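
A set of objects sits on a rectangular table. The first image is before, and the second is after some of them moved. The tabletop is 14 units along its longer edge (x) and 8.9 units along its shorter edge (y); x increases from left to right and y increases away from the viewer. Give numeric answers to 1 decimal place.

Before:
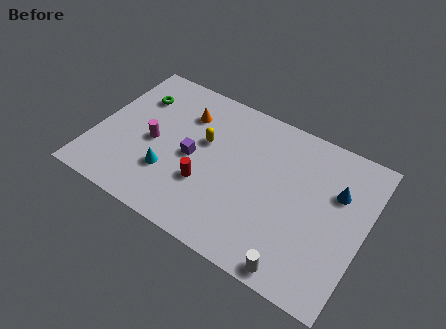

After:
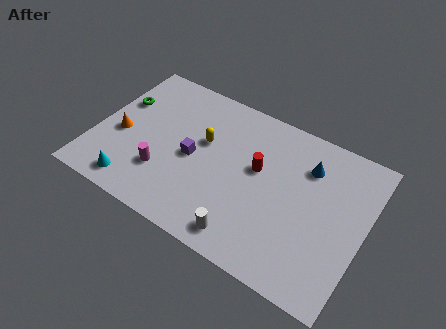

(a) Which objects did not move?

the yellow capsule and the purple cube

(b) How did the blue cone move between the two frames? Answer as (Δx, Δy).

(-1.6, 0.7)

The blue cone was at about (12.4, 5.9) and moved to about (10.8, 6.6).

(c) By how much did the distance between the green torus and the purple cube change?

+0.4

They were about 4.1 units apart before and 4.5 after — 0.4 units further apart.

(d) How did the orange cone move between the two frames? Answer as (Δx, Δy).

(-3.0, -2.8)

The orange cone started near (4.3, 6.6) and ended near (1.3, 3.8).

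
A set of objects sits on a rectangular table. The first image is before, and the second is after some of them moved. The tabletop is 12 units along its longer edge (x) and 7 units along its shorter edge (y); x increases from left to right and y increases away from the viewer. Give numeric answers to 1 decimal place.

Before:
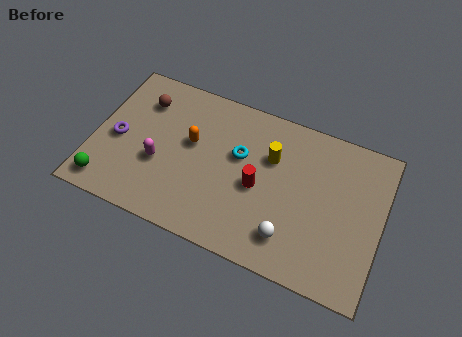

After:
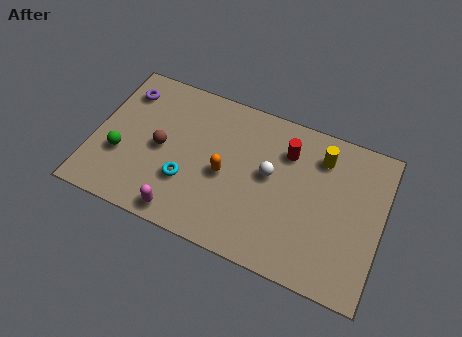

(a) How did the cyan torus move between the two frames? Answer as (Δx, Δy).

(-2.0, -2.0)

The cyan torus was at about (6.0, 4.3) and moved to about (4.0, 2.3).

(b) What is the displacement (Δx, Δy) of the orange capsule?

(1.5, -0.9)

The orange capsule started near (4.0, 4.1) and ended near (5.5, 3.2).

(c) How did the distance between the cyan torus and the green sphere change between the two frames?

-3.4

Before: roughly 6.2 units apart; after: 2.8. That's 3.4 units closer together.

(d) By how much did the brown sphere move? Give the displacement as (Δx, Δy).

(1.0, -1.9)

The brown sphere was at about (1.8, 5.3) and moved to about (2.8, 3.4).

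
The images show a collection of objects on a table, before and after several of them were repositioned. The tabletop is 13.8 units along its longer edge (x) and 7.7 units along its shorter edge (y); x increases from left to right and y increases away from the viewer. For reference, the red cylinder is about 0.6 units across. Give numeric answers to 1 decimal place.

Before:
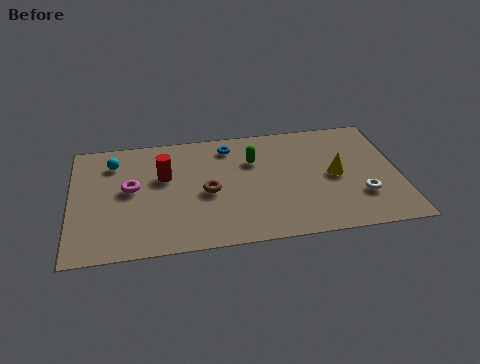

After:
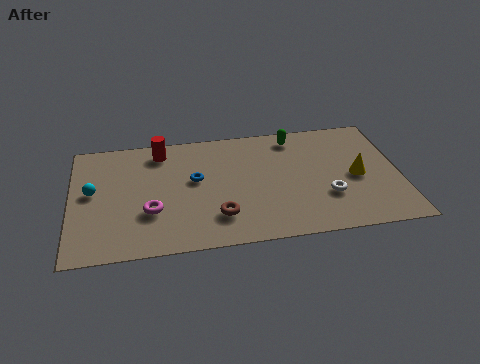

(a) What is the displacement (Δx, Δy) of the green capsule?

(1.8, 1.3)

The green capsule started near (7.7, 5.3) and ended near (9.5, 6.6).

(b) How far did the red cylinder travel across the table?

1.7

The red cylinder was near (3.9, 4.8) before and (3.8, 6.5) after, so it travelled √(0.1² + 1.7²) ≈ 1.7 units.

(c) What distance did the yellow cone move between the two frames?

0.9

The yellow cone was near (11.1, 3.8) before and (12.0, 3.6) after, so it travelled √(0.9² + 0.2²) ≈ 0.9 units.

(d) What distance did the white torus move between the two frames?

1.4

From (12.1, 2.3) to (10.7, 2.5), the white torus covered √(1.4² + 0.2²) ≈ 1.4 units.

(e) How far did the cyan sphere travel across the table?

2.0

The cyan sphere was near (1.8, 6.0) before and (0.9, 4.2) after, so it travelled √(0.9² + 1.8²) ≈ 2.0 units.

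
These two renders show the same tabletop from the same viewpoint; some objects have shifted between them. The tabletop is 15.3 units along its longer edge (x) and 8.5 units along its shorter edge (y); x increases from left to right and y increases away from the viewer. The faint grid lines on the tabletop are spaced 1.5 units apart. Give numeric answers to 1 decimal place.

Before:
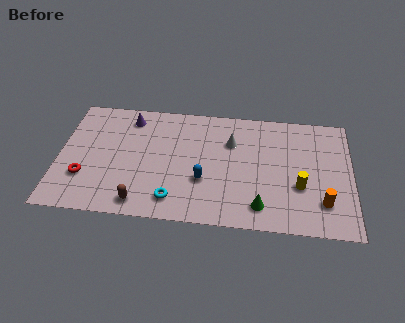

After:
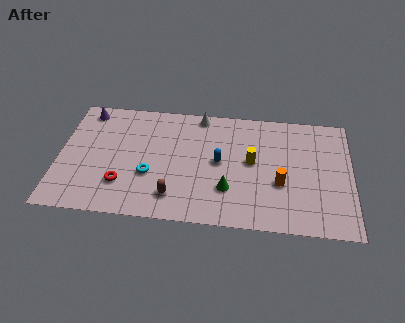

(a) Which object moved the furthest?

the yellow cylinder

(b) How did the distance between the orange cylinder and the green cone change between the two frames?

-0.5

Before: roughly 3.3 units apart; after: 2.8. That's 0.5 units closer together.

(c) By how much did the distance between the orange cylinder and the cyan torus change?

-0.9

They were about 7.7 units apart before and 6.8 after — 0.9 units closer together.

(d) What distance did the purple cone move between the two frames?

2.3

From (3.6, 7.1) to (1.3, 7.4), the purple cone covered √(2.3² + 0.3²) ≈ 2.3 units.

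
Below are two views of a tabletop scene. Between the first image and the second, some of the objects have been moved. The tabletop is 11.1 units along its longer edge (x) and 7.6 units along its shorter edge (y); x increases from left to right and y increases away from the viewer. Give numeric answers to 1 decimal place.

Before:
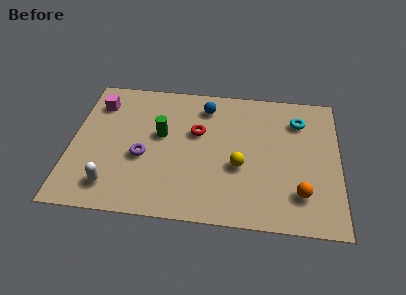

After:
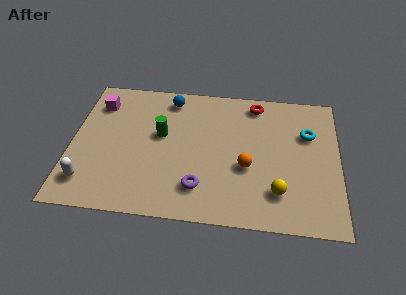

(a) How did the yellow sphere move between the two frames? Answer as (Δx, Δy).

(1.6, -1.2)

The yellow sphere started near (7.0, 3.0) and ended near (8.6, 1.8).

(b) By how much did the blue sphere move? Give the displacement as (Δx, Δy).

(-1.5, 0.3)

From the two frames, the blue sphere sits at roughly (5.5, 6.2) before and (4.0, 6.5) after.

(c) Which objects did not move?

the green cylinder and the magenta cube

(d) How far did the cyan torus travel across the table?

0.8

The cyan torus moved from about (9.4, 5.8) to (9.8, 5.1), a distance of √(0.4² + 0.7²) ≈ 0.8.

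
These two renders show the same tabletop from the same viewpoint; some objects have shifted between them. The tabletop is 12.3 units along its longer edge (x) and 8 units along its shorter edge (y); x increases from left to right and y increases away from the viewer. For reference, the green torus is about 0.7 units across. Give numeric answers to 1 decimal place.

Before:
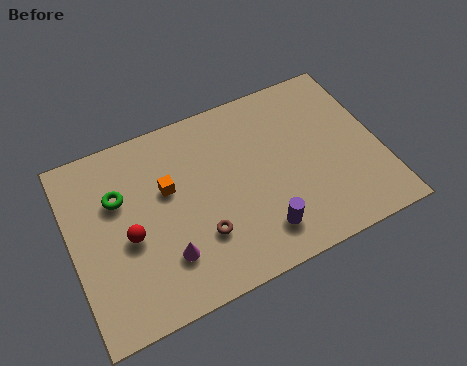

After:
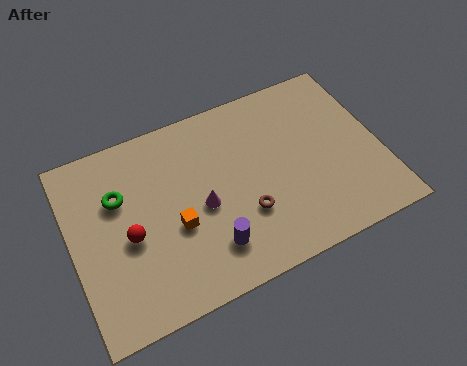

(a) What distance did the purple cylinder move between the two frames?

2.0

The purple cylinder moved from about (7.2, 1.6) to (5.2, 1.8), a distance of √(2.0² + 0.2²) ≈ 2.0.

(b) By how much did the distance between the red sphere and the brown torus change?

+1.7

The distance was about 2.9 in the first image and 4.6 in the second, so they moved 1.7 units further apart.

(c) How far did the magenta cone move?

2.2

The magenta cone was near (3.5, 2.1) before and (5.1, 3.6) after, so it travelled √(1.6² + 1.5²) ≈ 2.2 units.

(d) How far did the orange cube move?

1.7

From (3.9, 4.9) to (4.0, 3.2), the orange cube covered √(0.1² + 1.7²) ≈ 1.7 units.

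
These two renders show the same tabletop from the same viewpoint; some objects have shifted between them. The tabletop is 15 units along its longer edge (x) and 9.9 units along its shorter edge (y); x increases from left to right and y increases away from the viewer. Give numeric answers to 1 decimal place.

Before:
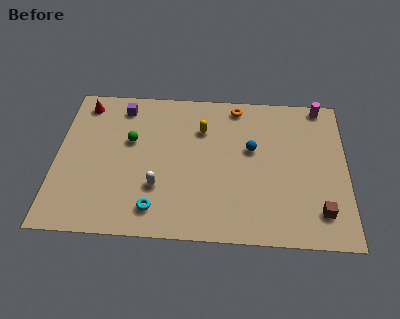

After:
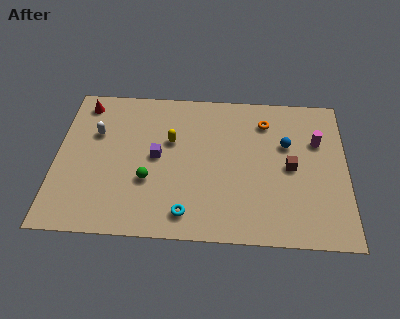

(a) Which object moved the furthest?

the white capsule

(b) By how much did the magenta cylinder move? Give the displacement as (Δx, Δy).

(-0.2, -2.5)

The magenta cylinder started near (13.7, 9.1) and ended near (13.5, 6.6).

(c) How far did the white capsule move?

4.7

The white capsule was near (5.3, 3.1) before and (2.0, 6.5) after, so it travelled √(3.3² + 3.4²) ≈ 4.7 units.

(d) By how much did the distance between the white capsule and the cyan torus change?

+5.5

Before: roughly 1.4 units apart; after: 6.9. That's 5.5 units further apart.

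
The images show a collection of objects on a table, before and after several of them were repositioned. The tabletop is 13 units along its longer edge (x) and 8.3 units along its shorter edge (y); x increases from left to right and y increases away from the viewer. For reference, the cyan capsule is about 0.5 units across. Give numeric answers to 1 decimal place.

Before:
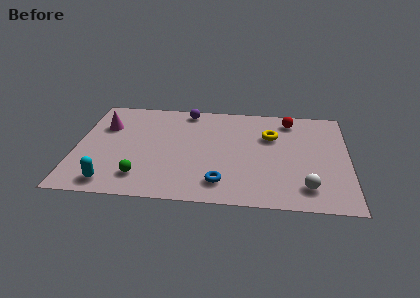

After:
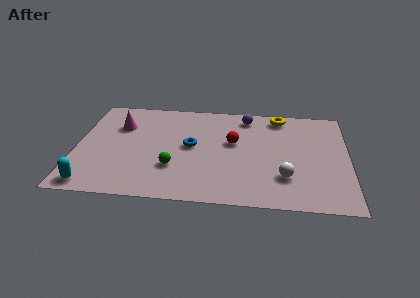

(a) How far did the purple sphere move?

2.9

From (5.2, 7.4) to (8.1, 7.1), the purple sphere covered √(2.9² + 0.3²) ≈ 2.9 units.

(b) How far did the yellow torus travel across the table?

1.7

The yellow torus was near (9.3, 5.6) before and (9.7, 7.3) after, so it travelled √(0.4² + 1.7²) ≈ 1.7 units.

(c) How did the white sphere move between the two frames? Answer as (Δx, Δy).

(-1.0, 0.7)

From the two frames, the white sphere sits at roughly (11.0, 1.6) before and (10.0, 2.3) after.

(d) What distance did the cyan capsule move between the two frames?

0.9

From (1.8, 1.1) to (0.9, 0.9), the cyan capsule covered √(0.9² + 0.2²) ≈ 0.9 units.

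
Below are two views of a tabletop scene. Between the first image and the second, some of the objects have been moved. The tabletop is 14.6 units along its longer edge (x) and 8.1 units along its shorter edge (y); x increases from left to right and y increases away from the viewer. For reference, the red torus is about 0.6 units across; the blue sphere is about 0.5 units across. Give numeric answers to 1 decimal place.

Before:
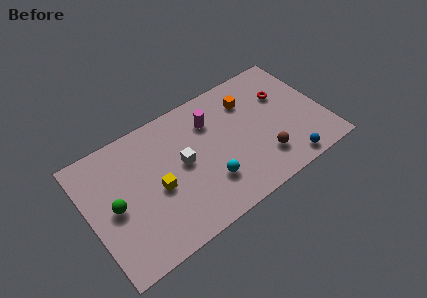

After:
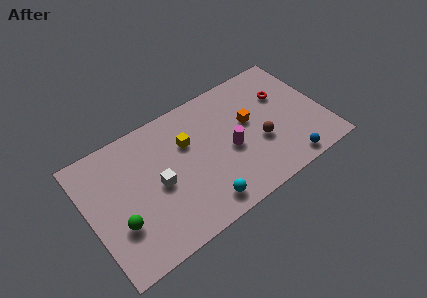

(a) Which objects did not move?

the red torus and the blue sphere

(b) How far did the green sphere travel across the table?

1.2

From (1.5, 3.9) to (1.6, 2.7), the green sphere covered √(0.1² + 1.2²) ≈ 1.2 units.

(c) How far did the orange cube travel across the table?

1.4

The orange cube was near (10.3, 6.1) before and (10.1, 4.7) after, so it travelled √(0.2² + 1.4²) ≈ 1.4 units.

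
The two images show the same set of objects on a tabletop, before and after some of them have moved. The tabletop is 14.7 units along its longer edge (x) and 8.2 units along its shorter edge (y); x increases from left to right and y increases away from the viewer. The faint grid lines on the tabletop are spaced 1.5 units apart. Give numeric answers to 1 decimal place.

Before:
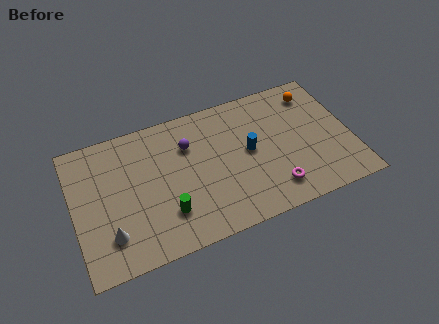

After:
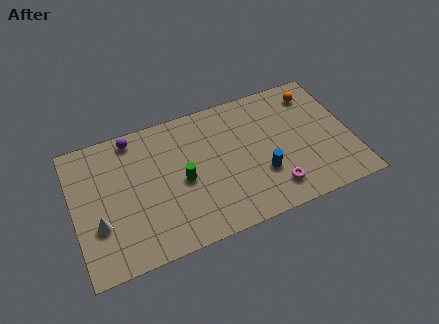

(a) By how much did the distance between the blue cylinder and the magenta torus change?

-1.7

The distance was about 2.9 in the first image and 1.2 in the second, so they moved 1.7 units closer together.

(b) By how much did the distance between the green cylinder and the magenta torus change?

-0.5

The distance was about 5.6 in the first image and 5.1 in the second, so they moved 0.5 units closer together.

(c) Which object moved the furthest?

the purple sphere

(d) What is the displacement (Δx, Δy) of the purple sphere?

(-2.8, 1.5)

The purple sphere was at about (6.2, 5.8) and moved to about (3.4, 7.3).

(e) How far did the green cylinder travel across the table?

1.9

From (4.7, 2.2) to (5.7, 3.8), the green cylinder covered √(1.0² + 1.6²) ≈ 1.9 units.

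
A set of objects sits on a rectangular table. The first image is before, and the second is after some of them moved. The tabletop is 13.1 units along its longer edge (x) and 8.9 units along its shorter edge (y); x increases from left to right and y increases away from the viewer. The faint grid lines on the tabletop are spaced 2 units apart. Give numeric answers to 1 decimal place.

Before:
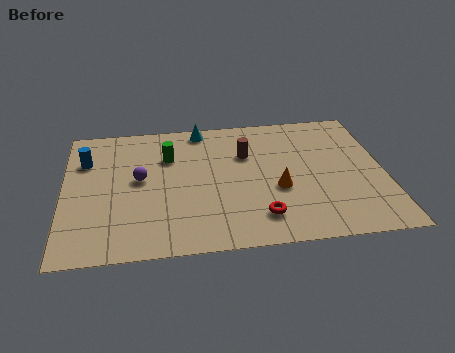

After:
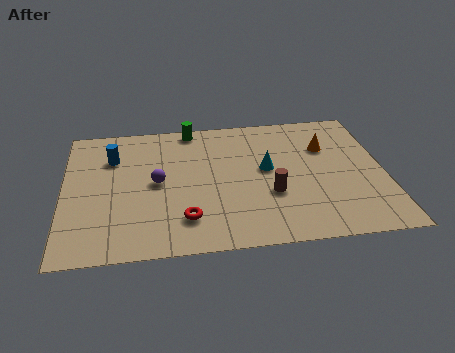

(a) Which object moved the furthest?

the cyan cone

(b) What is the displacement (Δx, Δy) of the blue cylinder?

(1.1, 0.1)

The blue cylinder was at about (0.9, 6.3) and moved to about (2.0, 6.4).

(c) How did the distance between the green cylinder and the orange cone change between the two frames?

+0.7

The distance was about 5.2 in the first image and 5.9 in the second, so they moved 0.7 units further apart.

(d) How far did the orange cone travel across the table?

3.3

From (8.7, 3.5) to (10.8, 6.1), the orange cone covered √(2.1² + 2.6²) ≈ 3.3 units.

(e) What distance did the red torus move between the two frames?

3.0

The red torus was near (7.9, 1.8) before and (4.9, 2.0) after, so it travelled √(3.0² + 0.2²) ≈ 3.0 units.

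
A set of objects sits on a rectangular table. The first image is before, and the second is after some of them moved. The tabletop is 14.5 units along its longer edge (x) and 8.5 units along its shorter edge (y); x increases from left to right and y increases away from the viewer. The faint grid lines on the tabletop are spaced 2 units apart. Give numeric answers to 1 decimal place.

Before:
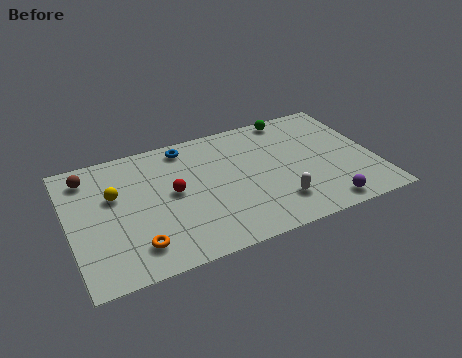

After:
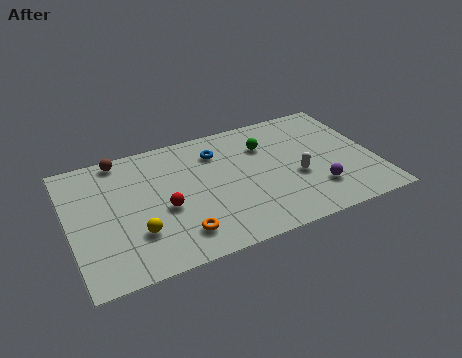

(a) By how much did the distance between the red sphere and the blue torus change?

+1.0

The distance was about 3.0 in the first image and 4.0 in the second, so they moved 1.0 units further apart.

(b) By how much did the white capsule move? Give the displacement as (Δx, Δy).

(1.1, 1.4)

The white capsule started near (9.6, 2.0) and ended near (10.7, 3.4).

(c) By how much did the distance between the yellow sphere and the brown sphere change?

+3.2

The distance was about 2.0 in the first image and 5.2 in the second, so they moved 3.2 units further apart.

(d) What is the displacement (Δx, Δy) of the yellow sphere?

(0.8, -2.8)

The yellow sphere started near (2.2, 5.3) and ended near (3.0, 2.5).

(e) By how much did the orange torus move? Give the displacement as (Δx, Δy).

(2.0, 0.0)

From the two frames, the orange torus sits at roughly (2.9, 1.7) before and (4.9, 1.7) after.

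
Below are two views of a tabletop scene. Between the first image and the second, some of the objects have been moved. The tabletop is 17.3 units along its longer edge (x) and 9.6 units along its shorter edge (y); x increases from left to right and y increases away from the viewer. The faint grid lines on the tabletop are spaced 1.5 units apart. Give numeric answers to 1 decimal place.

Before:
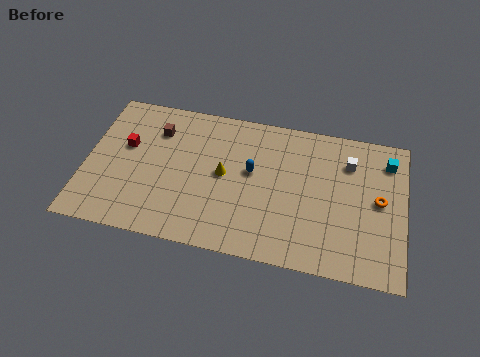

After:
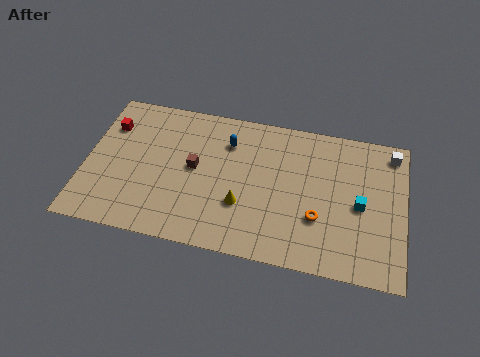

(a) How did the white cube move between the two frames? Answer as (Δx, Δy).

(2.3, 1.1)

The white cube was at about (14.2, 7.2) and moved to about (16.5, 8.3).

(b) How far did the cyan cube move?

3.5

From (16.3, 7.7) to (14.9, 4.5), the cyan cube covered √(1.4² + 3.2²) ≈ 3.5 units.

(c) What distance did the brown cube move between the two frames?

3.0

The brown cube was near (3.7, 7.2) before and (5.9, 5.1) after, so it travelled √(2.2² + 2.1²) ≈ 3.0 units.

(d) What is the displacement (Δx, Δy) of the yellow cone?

(1.1, -1.8)

The yellow cone was at about (7.5, 5.0) and moved to about (8.6, 3.2).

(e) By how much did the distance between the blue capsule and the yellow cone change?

+2.5

They were about 1.6 units apart before and 4.1 after — 2.5 units further apart.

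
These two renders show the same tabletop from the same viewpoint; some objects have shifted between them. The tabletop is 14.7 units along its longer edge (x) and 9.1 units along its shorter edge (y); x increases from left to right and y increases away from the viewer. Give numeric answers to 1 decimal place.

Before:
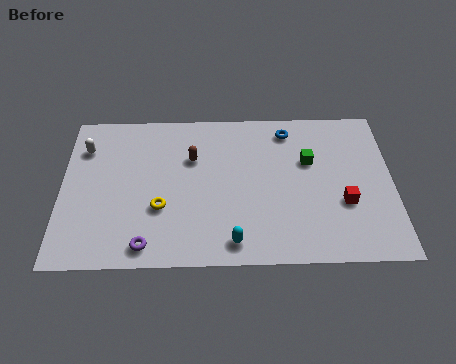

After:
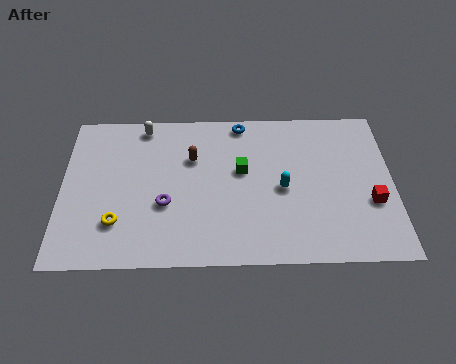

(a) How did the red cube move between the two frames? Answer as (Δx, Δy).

(1.2, 0.0)

The red cube started near (12.5, 3.3) and ended near (13.7, 3.3).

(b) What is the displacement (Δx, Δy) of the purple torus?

(0.8, 2.3)

The purple torus started near (3.8, 1.1) and ended near (4.6, 3.4).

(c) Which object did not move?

the brown capsule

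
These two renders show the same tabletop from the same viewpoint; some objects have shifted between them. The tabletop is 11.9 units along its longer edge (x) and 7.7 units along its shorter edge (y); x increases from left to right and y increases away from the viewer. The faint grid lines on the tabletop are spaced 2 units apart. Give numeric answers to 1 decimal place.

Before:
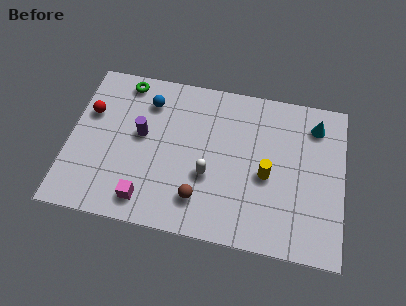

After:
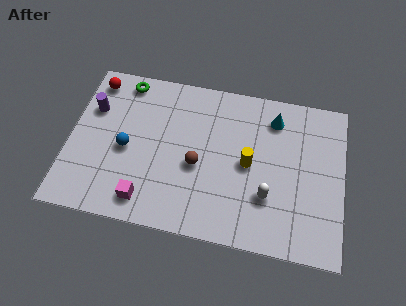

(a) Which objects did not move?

the green torus and the magenta cube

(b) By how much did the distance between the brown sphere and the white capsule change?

+2.0

The distance was about 1.2 in the first image and 3.2 in the second, so they moved 2.0 units further apart.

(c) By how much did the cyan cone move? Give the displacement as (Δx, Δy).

(-1.8, 0.0)

From the two frames, the cyan cone sits at roughly (10.6, 6.2) before and (8.8, 6.2) after.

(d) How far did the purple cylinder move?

2.4

From (3.1, 4.3) to (0.9, 5.2), the purple cylinder covered √(2.2² + 0.9²) ≈ 2.4 units.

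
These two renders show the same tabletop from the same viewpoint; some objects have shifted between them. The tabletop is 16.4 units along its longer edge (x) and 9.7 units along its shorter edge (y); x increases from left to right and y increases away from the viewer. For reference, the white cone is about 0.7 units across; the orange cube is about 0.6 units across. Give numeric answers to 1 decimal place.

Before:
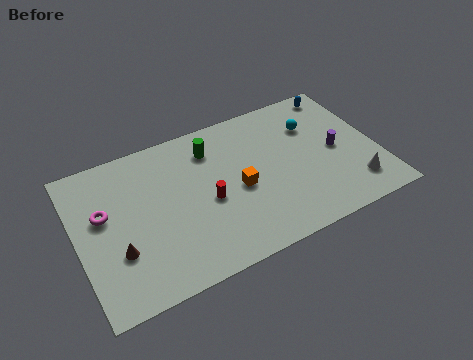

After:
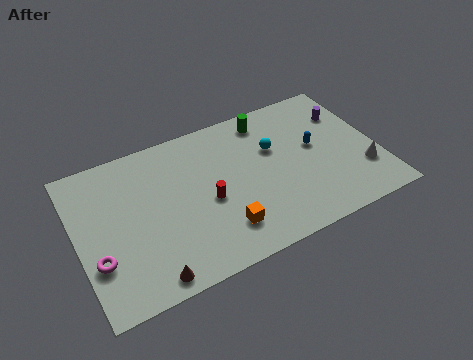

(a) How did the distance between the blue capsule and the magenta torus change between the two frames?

-1.4

They were about 13.8 units apart before and 12.4 after — 1.4 units closer together.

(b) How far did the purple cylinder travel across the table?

2.5

The purple cylinder moved from about (14.2, 4.7) to (15.1, 7.0), a distance of √(0.9² + 2.3²) ≈ 2.5.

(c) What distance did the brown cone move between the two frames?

2.6

From (2.0, 3.2) to (3.4, 1.0), the brown cone covered √(1.4² + 2.2²) ≈ 2.6 units.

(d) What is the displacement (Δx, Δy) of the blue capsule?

(-1.9, -3.2)

From the two frames, the blue capsule sits at roughly (15.0, 8.6) before and (13.1, 5.4) after.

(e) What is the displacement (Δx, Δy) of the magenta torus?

(-0.6, -2.7)

The magenta torus started near (1.5, 5.8) and ended near (0.9, 3.1).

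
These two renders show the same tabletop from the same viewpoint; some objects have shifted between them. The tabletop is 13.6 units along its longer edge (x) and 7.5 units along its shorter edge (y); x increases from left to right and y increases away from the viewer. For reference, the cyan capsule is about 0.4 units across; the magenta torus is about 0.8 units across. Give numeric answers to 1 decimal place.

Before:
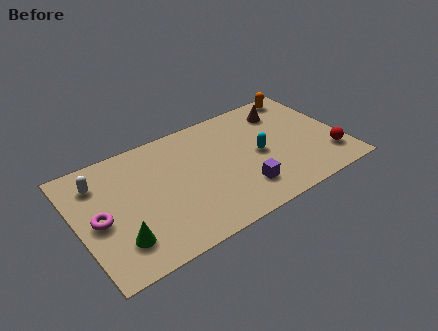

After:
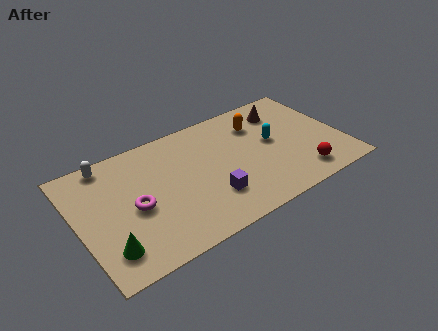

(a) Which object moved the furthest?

the orange capsule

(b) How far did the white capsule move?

1.1

The white capsule was near (1.3, 5.8) before and (1.9, 6.7) after, so it travelled √(0.6² + 0.9²) ≈ 1.1 units.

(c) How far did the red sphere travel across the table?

1.7

The red sphere was near (12.7, 1.8) before and (11.1, 1.3) after, so it travelled √(1.6² + 0.5²) ≈ 1.7 units.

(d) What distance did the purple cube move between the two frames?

1.6

From (8.1, 1.8) to (6.5, 2.1), the purple cube covered √(1.6² + 0.3²) ≈ 1.6 units.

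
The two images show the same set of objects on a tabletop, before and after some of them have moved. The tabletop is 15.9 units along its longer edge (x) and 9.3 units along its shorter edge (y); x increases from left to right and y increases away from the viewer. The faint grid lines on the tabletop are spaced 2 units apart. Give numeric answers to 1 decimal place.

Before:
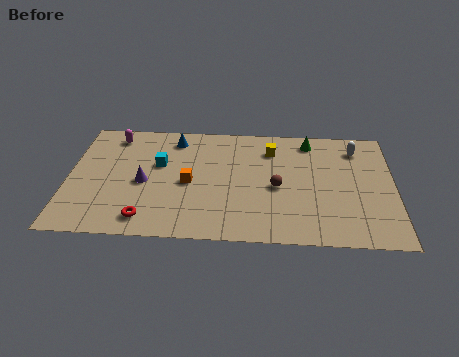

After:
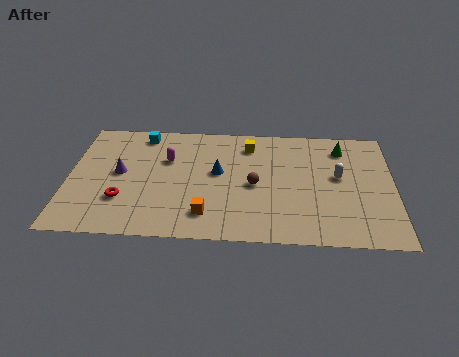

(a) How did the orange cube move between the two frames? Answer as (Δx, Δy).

(0.9, -2.4)

The orange cube started near (5.9, 4.3) and ended near (6.8, 1.9).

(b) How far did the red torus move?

1.8

The red torus moved from about (3.9, 1.4) to (2.7, 2.8), a distance of √(1.2² + 1.4²) ≈ 1.8.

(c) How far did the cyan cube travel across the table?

2.6

From (4.4, 5.7) to (3.5, 8.1), the cyan cube covered √(0.9² + 2.4²) ≈ 2.6 units.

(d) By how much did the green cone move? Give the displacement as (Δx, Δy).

(1.6, -0.5)

From the two frames, the green cone sits at roughly (11.8, 8.0) before and (13.4, 7.5) after.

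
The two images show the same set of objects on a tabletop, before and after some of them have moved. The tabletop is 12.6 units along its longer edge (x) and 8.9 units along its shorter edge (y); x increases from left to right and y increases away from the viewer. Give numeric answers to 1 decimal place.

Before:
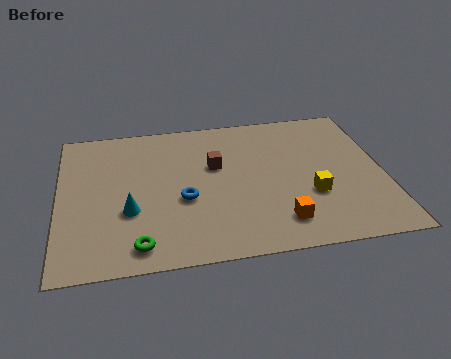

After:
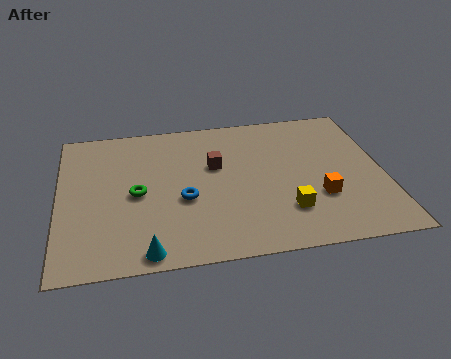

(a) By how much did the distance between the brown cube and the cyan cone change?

+1.4

Before: roughly 4.1 units apart; after: 5.5. That's 1.4 units further apart.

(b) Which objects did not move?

the brown cube and the blue torus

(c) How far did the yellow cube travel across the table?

1.3

The yellow cube moved from about (9.7, 3.1) to (8.7, 2.3), a distance of √(1.0² + 0.8²) ≈ 1.3.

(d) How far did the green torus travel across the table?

3.0

The green torus moved from about (3.0, 1.2) to (3.0, 4.2), a distance of √(0.0² + 3.0²) ≈ 3.0.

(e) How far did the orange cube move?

2.0

The orange cube moved from about (8.4, 1.7) to (10.0, 2.9), a distance of √(1.6² + 1.2²) ≈ 2.0.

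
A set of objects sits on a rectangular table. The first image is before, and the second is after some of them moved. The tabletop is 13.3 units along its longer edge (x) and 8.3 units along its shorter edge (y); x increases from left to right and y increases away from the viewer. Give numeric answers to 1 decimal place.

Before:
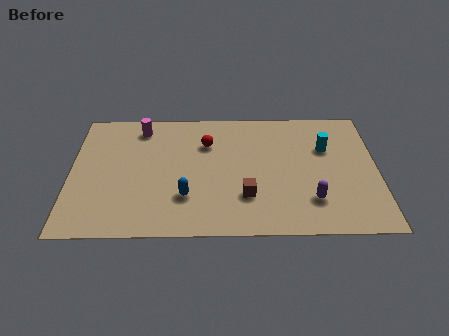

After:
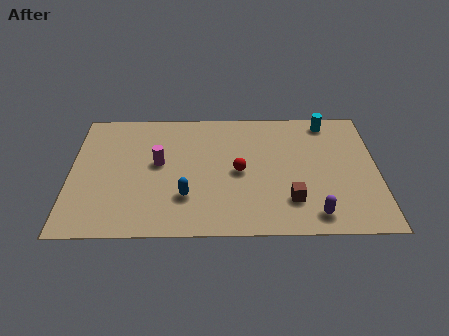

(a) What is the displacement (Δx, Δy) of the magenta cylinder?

(0.8, -2.4)

From the two frames, the magenta cylinder sits at roughly (3.0, 7.0) before and (3.8, 4.6) after.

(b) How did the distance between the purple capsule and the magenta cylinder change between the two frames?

-1.4

The distance was about 8.9 in the first image and 7.5 in the second, so they moved 1.4 units closer together.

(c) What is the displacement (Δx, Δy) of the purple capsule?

(0.1, -0.9)

From the two frames, the purple capsule sits at roughly (10.4, 2.1) before and (10.5, 1.2) after.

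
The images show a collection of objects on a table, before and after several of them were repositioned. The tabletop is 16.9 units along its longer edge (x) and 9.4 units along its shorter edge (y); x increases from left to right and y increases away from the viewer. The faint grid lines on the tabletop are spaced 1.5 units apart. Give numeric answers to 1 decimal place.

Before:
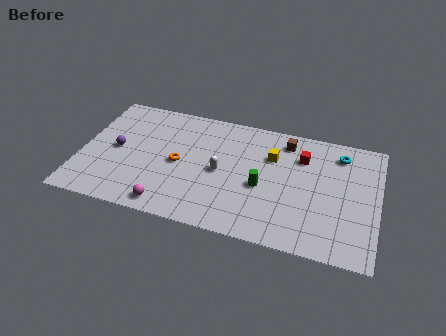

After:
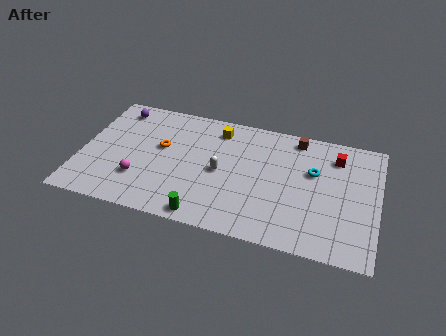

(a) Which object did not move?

the white capsule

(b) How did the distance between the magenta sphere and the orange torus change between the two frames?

-0.4

Before: roughly 3.4 units apart; after: 3.0. That's 0.4 units closer together.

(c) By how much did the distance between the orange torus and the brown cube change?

+1.3

The distance was about 6.8 in the first image and 8.1 in the second, so they moved 1.3 units further apart.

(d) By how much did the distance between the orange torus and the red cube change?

+2.8

The distance was about 7.3 in the first image and 10.1 in the second, so they moved 2.8 units further apart.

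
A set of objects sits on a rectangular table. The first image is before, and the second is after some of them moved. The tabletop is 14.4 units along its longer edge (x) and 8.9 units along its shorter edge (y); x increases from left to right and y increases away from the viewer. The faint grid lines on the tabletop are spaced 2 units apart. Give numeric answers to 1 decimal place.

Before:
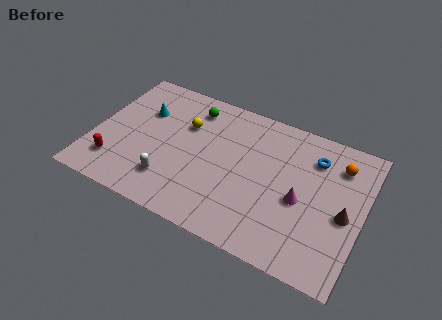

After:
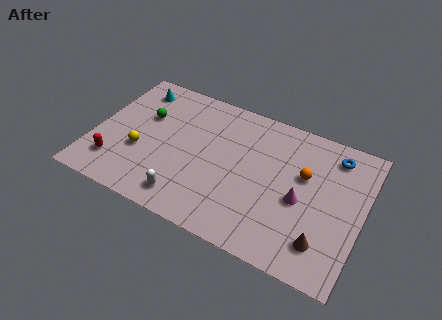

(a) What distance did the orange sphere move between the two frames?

2.2

The orange sphere was near (12.9, 6.9) before and (11.2, 5.5) after, so it travelled √(1.7² + 1.4²) ≈ 2.2 units.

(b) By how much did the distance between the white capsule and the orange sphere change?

-2.7

They were about 9.8 units apart before and 7.1 after — 2.7 units closer together.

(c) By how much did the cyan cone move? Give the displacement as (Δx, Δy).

(-0.7, 1.4)

From the two frames, the cyan cone sits at roughly (2.4, 6.0) before and (1.7, 7.4) after.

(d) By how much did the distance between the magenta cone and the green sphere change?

+1.7

The distance was about 7.2 in the first image and 8.9 in the second, so they moved 1.7 units further apart.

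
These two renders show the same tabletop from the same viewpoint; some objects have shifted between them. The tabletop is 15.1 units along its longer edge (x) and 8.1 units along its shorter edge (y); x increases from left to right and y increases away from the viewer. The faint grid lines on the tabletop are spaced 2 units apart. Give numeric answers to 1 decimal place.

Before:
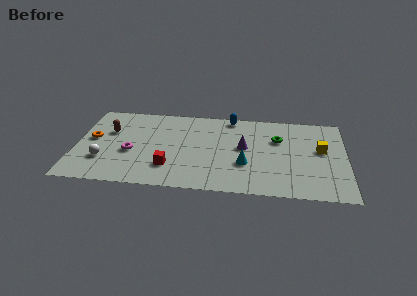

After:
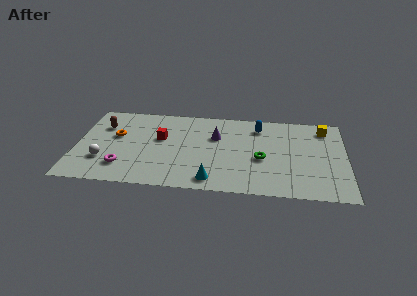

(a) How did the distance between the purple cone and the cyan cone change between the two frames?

+2.6

The distance was about 1.6 in the first image and 4.2 in the second, so they moved 2.6 units further apart.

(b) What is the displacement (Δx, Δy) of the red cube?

(-0.6, 2.7)

The red cube was at about (5.3, 2.1) and moved to about (4.7, 4.8).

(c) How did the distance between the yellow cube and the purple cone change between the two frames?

+2.0

They were about 4.3 units apart before and 6.3 after — 2.0 units further apart.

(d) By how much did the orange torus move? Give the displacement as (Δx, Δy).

(1.3, 0.4)

From the two frames, the orange torus sits at roughly (0.9, 4.4) before and (2.2, 4.8) after.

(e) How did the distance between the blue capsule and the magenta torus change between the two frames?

+2.0

The distance was about 6.8 in the first image and 8.8 in the second, so they moved 2.0 units further apart.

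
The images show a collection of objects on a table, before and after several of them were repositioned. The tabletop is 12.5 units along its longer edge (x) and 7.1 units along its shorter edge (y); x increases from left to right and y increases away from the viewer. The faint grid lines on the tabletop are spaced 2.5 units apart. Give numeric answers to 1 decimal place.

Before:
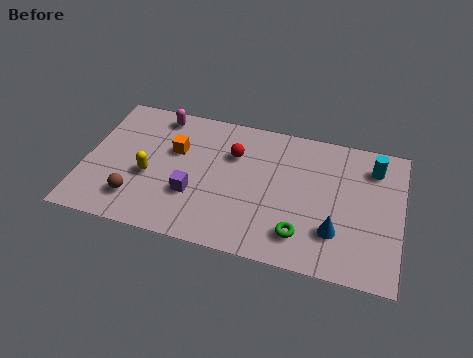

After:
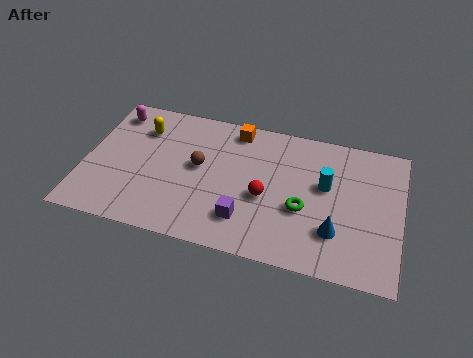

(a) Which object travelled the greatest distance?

the brown sphere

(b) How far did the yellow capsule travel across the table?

2.5

The yellow capsule was near (2.6, 2.9) before and (2.1, 5.3) after, so it travelled √(0.5² + 2.4²) ≈ 2.5 units.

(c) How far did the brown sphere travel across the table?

3.3

From (2.2, 1.6) to (4.5, 3.9), the brown sphere covered √(2.3² + 2.3²) ≈ 3.3 units.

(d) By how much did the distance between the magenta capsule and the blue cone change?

+1.5

Before: roughly 8.4 units apart; after: 9.9. That's 1.5 units further apart.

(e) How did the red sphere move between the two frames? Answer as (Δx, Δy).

(1.4, -1.9)

The red sphere started near (5.8, 4.9) and ended near (7.2, 3.0).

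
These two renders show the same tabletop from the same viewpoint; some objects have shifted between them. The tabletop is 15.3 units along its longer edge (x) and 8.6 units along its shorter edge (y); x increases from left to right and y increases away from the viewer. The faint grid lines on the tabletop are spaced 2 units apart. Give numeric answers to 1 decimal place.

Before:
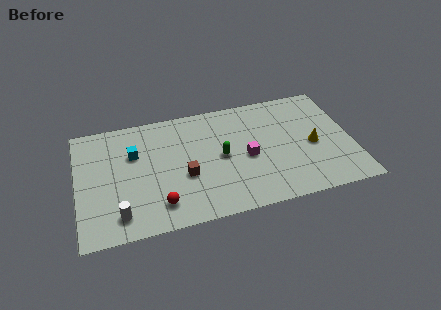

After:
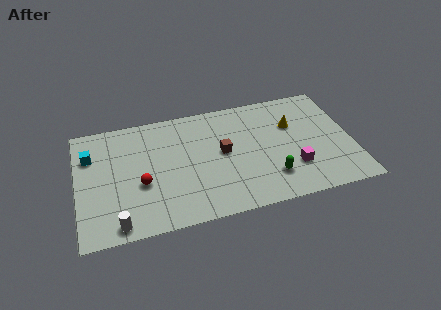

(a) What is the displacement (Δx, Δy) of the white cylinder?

(-0.1, -0.6)

The white cylinder started near (2.2, 1.5) and ended near (2.1, 0.9).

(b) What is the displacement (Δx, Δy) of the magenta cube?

(2.5, -1.4)

From the two frames, the magenta cube sits at roughly (9.4, 3.9) before and (11.9, 2.5) after.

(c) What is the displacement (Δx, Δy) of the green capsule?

(2.6, -2.2)

From the two frames, the green capsule sits at roughly (8.0, 4.3) before and (10.6, 2.1) after.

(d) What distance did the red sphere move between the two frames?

1.9

From (4.4, 1.7) to (3.5, 3.4), the red sphere covered √(0.9² + 1.7²) ≈ 1.9 units.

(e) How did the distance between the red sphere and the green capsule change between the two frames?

+2.8

The distance was about 4.4 in the first image and 7.2 in the second, so they moved 2.8 units further apart.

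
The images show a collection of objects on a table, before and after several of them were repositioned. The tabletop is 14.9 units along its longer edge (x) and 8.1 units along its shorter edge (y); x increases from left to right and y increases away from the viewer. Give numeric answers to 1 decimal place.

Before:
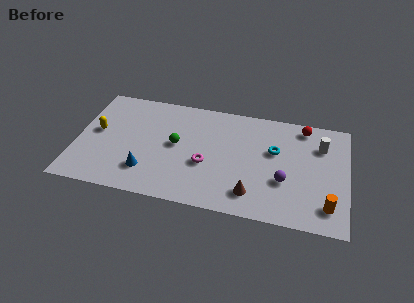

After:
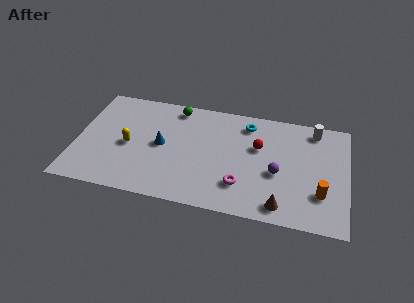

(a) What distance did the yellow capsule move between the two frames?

1.9

The yellow capsule was near (1.1, 4.4) before and (2.9, 3.7) after, so it travelled √(1.8² + 0.7²) ≈ 1.9 units.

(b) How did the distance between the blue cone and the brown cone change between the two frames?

+1.5

Before: roughly 5.8 units apart; after: 7.3. That's 1.5 units further apart.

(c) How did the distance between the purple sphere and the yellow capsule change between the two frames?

-2.3

Before: roughly 10.5 units apart; after: 8.2. That's 2.3 units closer together.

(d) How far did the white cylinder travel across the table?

1.2

From (13.4, 5.9) to (13.0, 7.0), the white cylinder covered √(0.4² + 1.1²) ≈ 1.2 units.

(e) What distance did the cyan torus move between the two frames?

2.3

The cyan torus was near (10.9, 5.0) before and (9.3, 6.7) after, so it travelled √(1.6² + 1.7²) ≈ 2.3 units.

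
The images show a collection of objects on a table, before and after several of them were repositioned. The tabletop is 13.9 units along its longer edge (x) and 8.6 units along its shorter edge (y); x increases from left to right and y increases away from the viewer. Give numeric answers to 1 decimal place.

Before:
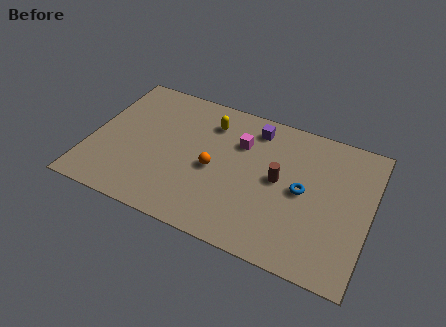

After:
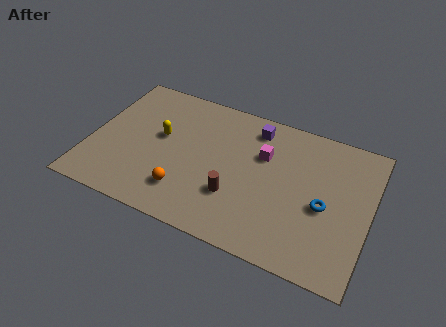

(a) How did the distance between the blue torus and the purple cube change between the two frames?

+1.1

They were about 4.0 units apart before and 5.1 after — 1.1 units further apart.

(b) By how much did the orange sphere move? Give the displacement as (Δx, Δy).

(-1.2, -1.9)

From the two frames, the orange sphere sits at roughly (6.2, 3.9) before and (5.0, 2.0) after.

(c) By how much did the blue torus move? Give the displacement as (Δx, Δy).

(1.1, -0.5)

From the two frames, the blue torus sits at roughly (10.6, 4.3) before and (11.7, 3.8) after.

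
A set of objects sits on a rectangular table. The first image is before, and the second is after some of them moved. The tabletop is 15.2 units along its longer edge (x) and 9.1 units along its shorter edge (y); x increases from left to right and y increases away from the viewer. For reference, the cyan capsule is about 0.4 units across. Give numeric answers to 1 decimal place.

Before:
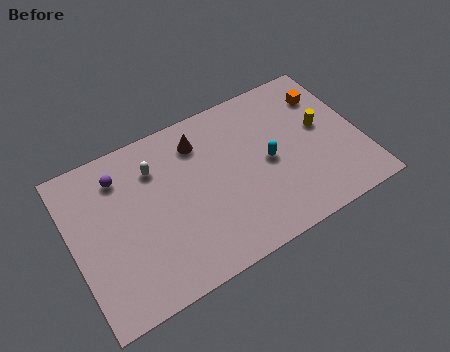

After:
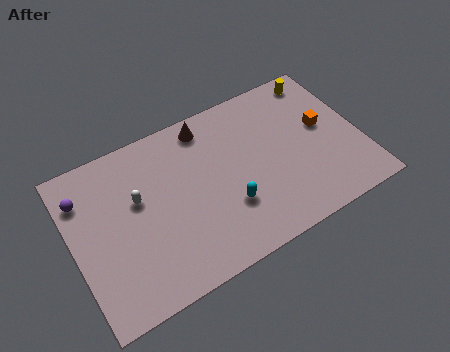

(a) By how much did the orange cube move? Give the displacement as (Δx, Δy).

(-0.4, -1.8)

The orange cube started near (13.8, 6.9) and ended near (13.4, 5.1).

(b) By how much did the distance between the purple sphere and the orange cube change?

+1.7

Before: roughly 11.0 units apart; after: 12.7. That's 1.7 units further apart.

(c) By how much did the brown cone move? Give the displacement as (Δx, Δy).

(0.5, 0.7)

The brown cone started near (7.0, 7.2) and ended near (7.5, 7.9).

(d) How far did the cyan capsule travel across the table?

2.8

From (10.3, 4.4) to (7.9, 2.9), the cyan capsule covered √(2.4² + 1.5²) ≈ 2.8 units.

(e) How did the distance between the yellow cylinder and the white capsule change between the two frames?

+1.6

Before: roughly 8.9 units apart; after: 10.5. That's 1.6 units further apart.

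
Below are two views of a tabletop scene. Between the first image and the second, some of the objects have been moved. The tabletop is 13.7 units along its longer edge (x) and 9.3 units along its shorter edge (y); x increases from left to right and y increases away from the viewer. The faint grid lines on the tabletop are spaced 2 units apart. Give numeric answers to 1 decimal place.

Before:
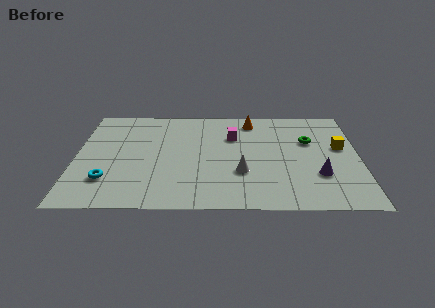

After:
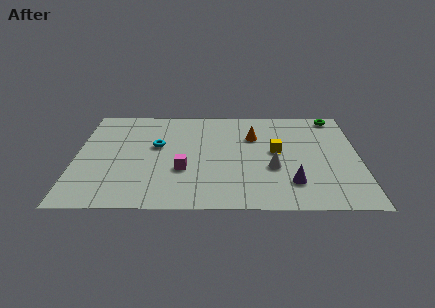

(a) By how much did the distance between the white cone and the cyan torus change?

-0.5

Before: roughly 6.4 units apart; after: 5.9. That's 0.5 units closer together.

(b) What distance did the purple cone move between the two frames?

1.5

From (11.7, 2.9) to (10.4, 2.2), the purple cone covered √(1.3² + 0.7²) ≈ 1.5 units.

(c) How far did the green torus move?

2.7

The green torus was near (11.3, 6.0) before and (12.6, 8.4) after, so it travelled √(1.3² + 2.4²) ≈ 2.7 units.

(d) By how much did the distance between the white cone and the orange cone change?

-1.8

They were about 4.8 units apart before and 3.0 after — 1.8 units closer together.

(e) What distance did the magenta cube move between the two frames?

3.9

From (7.6, 6.4) to (5.2, 3.3), the magenta cube covered √(2.4² + 3.1²) ≈ 3.9 units.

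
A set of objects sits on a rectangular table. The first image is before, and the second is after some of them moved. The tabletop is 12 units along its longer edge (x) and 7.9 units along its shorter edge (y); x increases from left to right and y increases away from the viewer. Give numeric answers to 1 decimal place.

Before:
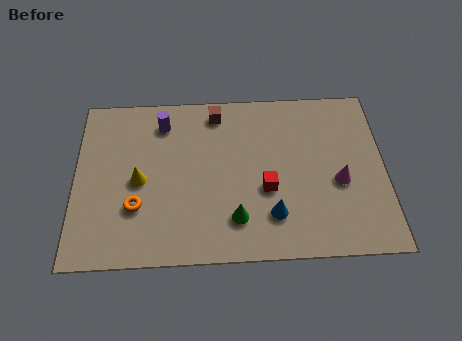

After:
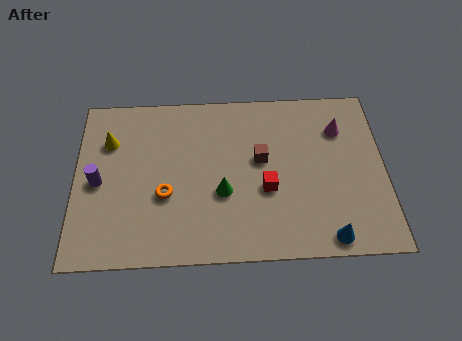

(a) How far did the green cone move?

1.3

The green cone moved from about (6.2, 1.8) to (5.7, 3.0), a distance of √(0.5² + 1.2²) ≈ 1.3.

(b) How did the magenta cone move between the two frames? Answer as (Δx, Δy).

(0.1, 2.5)

The magenta cone was at about (10.2, 3.3) and moved to about (10.3, 5.8).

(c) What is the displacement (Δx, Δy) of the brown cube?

(1.7, -2.3)

From the two frames, the brown cube sits at roughly (5.5, 6.8) before and (7.2, 4.5) after.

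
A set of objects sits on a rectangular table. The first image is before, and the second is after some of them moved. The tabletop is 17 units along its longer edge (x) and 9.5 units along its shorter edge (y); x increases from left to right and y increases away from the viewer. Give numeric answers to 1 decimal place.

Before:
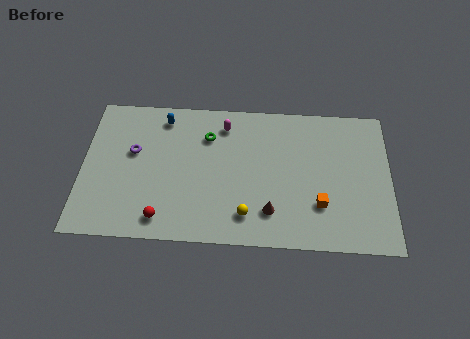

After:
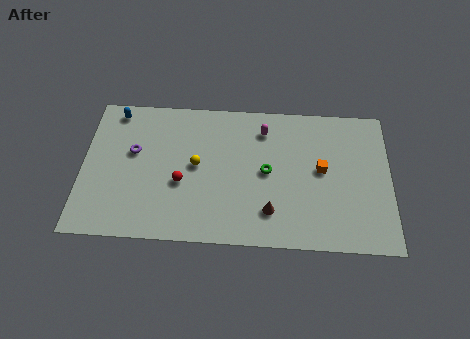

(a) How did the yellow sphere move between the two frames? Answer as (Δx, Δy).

(-2.8, 3.1)

From the two frames, the yellow sphere sits at roughly (9.1, 1.9) before and (6.3, 5.0) after.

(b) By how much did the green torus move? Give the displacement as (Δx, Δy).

(3.3, -2.2)

The green torus was at about (6.9, 7.0) and moved to about (10.2, 4.8).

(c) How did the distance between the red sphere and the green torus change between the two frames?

-1.3

They were about 6.1 units apart before and 4.8 after — 1.3 units closer together.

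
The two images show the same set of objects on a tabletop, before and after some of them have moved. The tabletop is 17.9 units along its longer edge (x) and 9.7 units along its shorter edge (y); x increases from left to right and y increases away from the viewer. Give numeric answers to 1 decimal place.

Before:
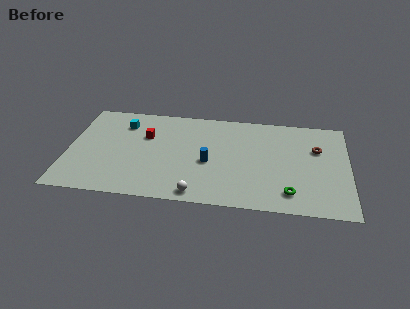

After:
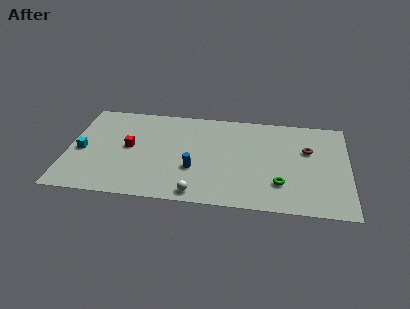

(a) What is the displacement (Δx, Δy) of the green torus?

(-0.6, 0.8)

From the two frames, the green torus sits at roughly (14.2, 1.8) before and (13.6, 2.6) after.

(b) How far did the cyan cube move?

4.0

The cyan cube moved from about (3.4, 7.5) to (0.9, 4.4), a distance of √(2.5² + 3.1²) ≈ 4.0.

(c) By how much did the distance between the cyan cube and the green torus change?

+0.6

The distance was about 12.2 in the first image and 12.8 in the second, so they moved 0.6 units further apart.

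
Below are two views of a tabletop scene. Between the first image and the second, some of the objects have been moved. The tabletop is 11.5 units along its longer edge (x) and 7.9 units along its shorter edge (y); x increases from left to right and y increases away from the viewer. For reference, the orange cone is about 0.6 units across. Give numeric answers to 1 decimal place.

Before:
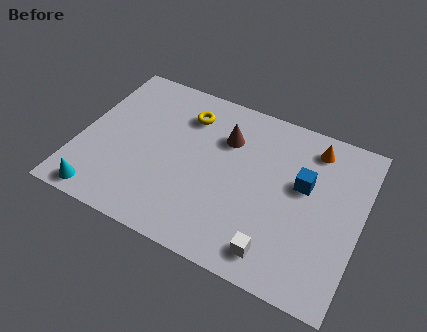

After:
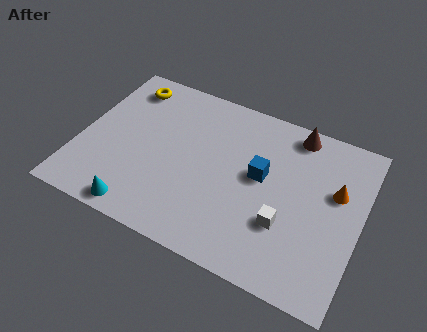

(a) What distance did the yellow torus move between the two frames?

2.6

From (4.1, 6.1) to (1.5, 6.6), the yellow torus covered √(2.6² + 0.5²) ≈ 2.6 units.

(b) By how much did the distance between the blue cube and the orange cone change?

+1.1

Before: roughly 1.9 units apart; after: 3.0. That's 1.1 units further apart.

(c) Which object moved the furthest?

the brown cone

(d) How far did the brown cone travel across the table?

3.0

From (5.8, 5.6) to (8.5, 7.0), the brown cone covered √(2.7² + 1.4²) ≈ 3.0 units.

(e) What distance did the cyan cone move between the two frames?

1.6

The cyan cone moved from about (1.3, 0.8) to (2.9, 0.8), a distance of √(1.6² + 0.0²) ≈ 1.6.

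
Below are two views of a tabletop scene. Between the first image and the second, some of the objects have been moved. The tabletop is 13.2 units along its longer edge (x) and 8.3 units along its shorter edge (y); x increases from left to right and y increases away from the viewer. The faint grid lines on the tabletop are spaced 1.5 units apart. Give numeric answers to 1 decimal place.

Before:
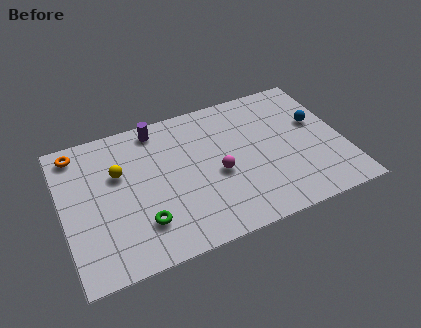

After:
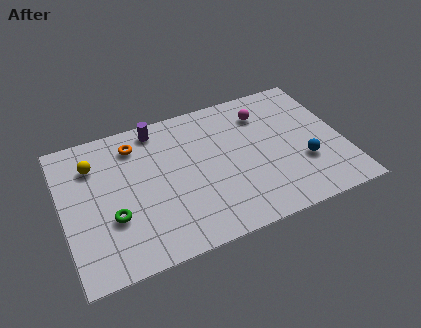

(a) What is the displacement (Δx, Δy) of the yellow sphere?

(-1.1, 0.9)

The yellow sphere was at about (2.7, 5.3) and moved to about (1.6, 6.2).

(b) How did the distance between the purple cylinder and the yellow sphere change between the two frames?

+0.5

They were about 2.8 units apart before and 3.3 after — 0.5 units further apart.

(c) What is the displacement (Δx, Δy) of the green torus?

(-1.3, 0.8)

From the two frames, the green torus sits at roughly (3.5, 2.1) before and (2.2, 2.9) after.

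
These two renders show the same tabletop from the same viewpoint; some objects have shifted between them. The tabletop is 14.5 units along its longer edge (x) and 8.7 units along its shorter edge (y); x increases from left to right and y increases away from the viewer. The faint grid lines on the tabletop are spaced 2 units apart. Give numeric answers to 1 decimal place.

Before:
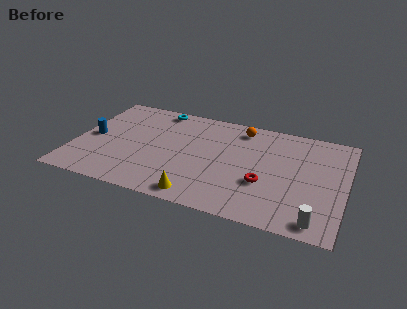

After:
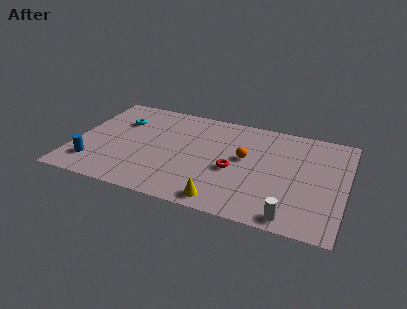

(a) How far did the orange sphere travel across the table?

2.5

The orange sphere was near (8.7, 7.4) before and (9.1, 4.9) after, so it travelled √(0.4² + 2.5²) ≈ 2.5 units.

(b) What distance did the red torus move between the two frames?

1.8

The red torus moved from about (10.3, 3.1) to (8.6, 3.7), a distance of √(1.7² + 0.6²) ≈ 1.8.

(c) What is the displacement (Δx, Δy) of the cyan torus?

(-1.9, -1.7)

The cyan torus started near (4.1, 7.8) and ended near (2.2, 6.1).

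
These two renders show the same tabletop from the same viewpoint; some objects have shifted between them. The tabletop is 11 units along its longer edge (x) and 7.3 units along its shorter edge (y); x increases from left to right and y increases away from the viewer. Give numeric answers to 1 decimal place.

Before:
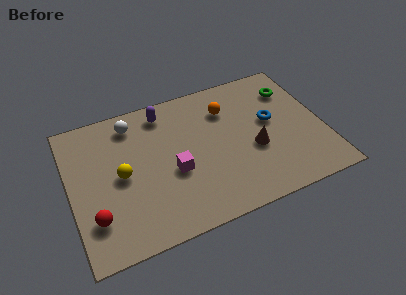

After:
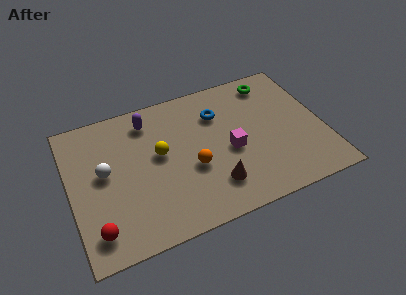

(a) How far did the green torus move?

1.1

The green torus was near (9.9, 5.5) before and (9.1, 6.2) after, so it travelled √(0.8² + 0.7²) ≈ 1.1 units.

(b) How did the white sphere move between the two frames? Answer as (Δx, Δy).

(-1.4, -2.1)

From the two frames, the white sphere sits at roughly (2.9, 6.1) before and (1.5, 4.0) after.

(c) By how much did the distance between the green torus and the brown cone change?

+2.2

The distance was about 3.3 in the first image and 5.5 in the second, so they moved 2.2 units further apart.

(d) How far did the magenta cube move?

2.5

From (4.4, 3.0) to (6.9, 3.2), the magenta cube covered √(2.5² + 0.2²) ≈ 2.5 units.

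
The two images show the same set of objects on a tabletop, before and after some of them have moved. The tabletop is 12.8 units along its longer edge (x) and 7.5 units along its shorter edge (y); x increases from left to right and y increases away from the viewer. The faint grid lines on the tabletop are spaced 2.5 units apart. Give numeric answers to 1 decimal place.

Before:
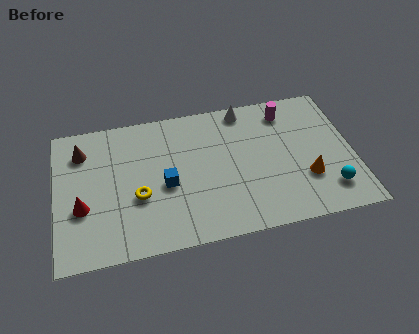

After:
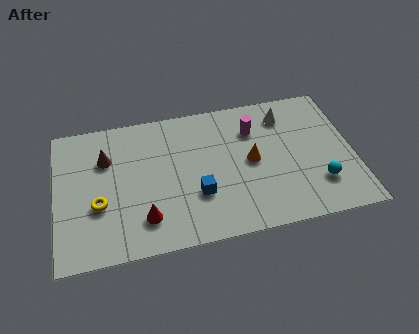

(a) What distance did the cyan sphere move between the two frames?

0.6

The cyan sphere was near (11.6, 1.6) before and (11.2, 2.0) after, so it travelled √(0.4² + 0.4²) ≈ 0.6 units.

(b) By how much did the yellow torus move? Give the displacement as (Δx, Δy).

(-1.7, -0.1)

From the two frames, the yellow torus sits at roughly (3.5, 2.9) before and (1.8, 2.8) after.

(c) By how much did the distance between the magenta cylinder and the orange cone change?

-2.1

The distance was about 3.8 in the first image and 1.7 in the second, so they moved 2.1 units closer together.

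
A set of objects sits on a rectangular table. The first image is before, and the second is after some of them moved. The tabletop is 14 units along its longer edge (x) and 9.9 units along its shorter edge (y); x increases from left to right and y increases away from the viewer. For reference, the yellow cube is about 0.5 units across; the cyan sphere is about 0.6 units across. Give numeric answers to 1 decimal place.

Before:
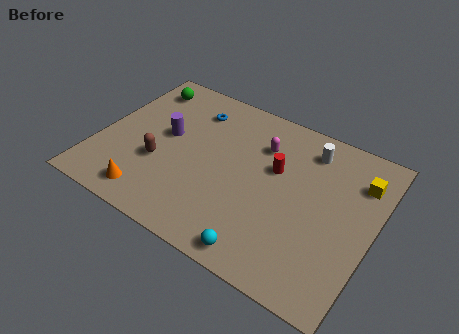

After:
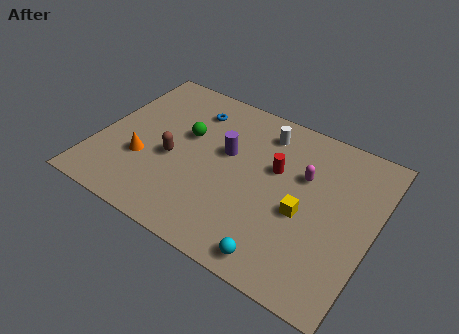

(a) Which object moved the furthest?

the yellow cube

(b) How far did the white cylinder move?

2.3

The white cylinder moved from about (10.3, 8.1) to (8.0, 8.1), a distance of √(2.3² + 0.0²) ≈ 2.3.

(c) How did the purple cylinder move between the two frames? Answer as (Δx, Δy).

(3.1, 0.4)

From the two frames, the purple cylinder sits at roughly (3.3, 5.5) before and (6.4, 5.9) after.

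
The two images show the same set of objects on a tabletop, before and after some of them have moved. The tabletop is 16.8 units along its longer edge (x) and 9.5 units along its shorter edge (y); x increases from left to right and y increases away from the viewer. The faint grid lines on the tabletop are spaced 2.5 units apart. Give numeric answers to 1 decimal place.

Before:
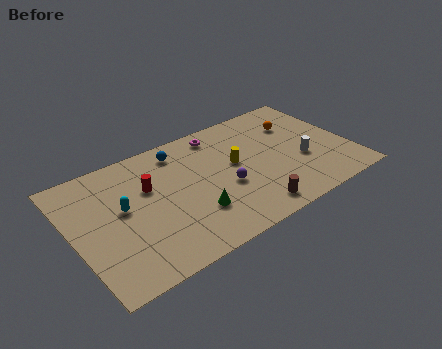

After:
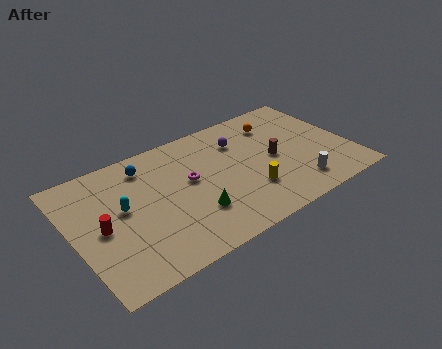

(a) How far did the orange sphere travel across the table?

1.3

From (14.1, 6.8) to (12.9, 7.4), the orange sphere covered √(1.2² + 0.6²) ≈ 1.3 units.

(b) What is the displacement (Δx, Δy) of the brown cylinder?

(2.1, 3.3)

From the two frames, the brown cylinder sits at roughly (10.1, 1.3) before and (12.2, 4.6) after.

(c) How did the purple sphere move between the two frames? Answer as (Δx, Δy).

(1.5, 3.2)

The purple sphere was at about (9.0, 3.8) and moved to about (10.5, 7.0).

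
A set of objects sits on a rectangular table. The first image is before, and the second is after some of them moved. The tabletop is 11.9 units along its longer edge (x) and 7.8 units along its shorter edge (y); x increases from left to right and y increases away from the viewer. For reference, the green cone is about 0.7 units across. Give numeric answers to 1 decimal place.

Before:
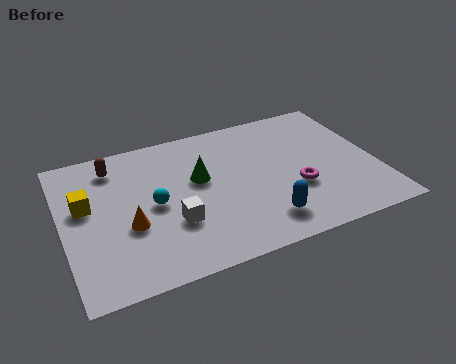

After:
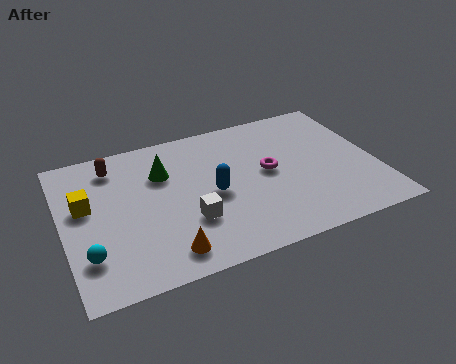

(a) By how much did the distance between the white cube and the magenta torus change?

-1.1

Before: roughly 4.7 units apart; after: 3.6. That's 1.1 units closer together.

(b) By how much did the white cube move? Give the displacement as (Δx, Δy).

(0.6, -0.1)

The white cube started near (4.0, 2.6) and ended near (4.6, 2.5).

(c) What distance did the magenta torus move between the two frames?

1.6

From (8.7, 2.8) to (7.8, 4.1), the magenta torus covered √(0.9² + 1.3²) ≈ 1.6 units.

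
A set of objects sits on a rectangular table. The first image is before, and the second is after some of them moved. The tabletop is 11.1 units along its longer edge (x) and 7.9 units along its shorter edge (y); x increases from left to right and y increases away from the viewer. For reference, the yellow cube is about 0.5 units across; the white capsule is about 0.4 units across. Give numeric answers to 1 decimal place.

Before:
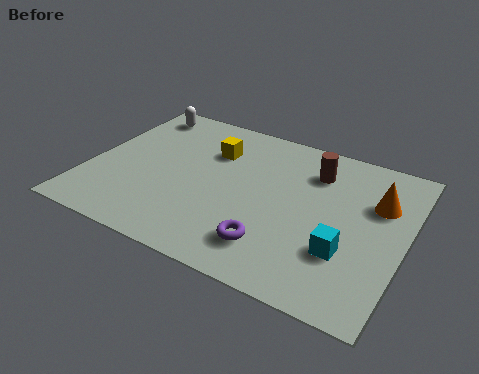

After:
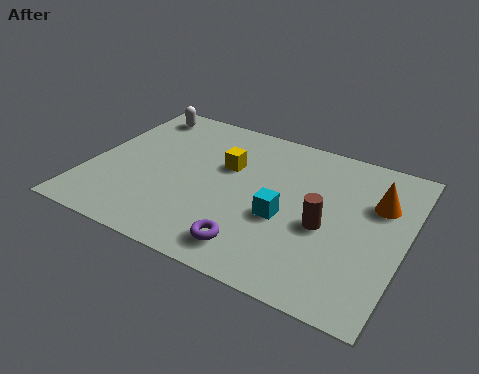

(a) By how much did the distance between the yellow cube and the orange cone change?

-0.6

They were about 5.9 units apart before and 5.3 after — 0.6 units closer together.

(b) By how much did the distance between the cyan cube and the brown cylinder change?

-2.4

They were about 3.8 units apart before and 1.4 after — 2.4 units closer together.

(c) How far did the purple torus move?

0.7

The purple torus was near (6.8, 1.7) before and (6.2, 1.3) after, so it travelled √(0.6² + 0.4²) ≈ 0.7 units.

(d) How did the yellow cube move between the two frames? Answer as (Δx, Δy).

(0.6, -0.6)

From the two frames, the yellow cube sits at roughly (4.1, 5.6) before and (4.7, 5.0) after.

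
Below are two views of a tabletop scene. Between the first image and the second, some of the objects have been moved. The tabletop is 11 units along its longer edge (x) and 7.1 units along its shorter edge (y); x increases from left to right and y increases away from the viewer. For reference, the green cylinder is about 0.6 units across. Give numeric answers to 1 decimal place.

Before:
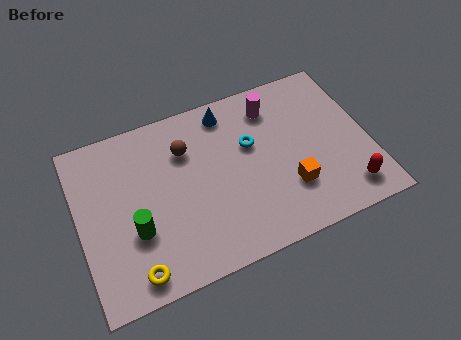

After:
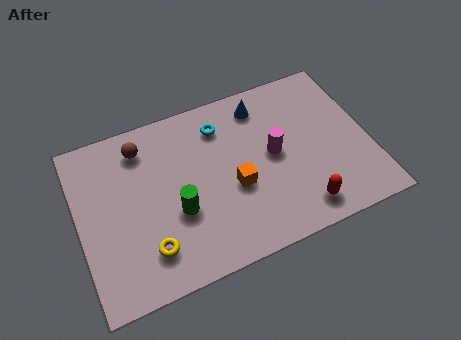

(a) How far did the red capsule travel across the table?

1.8

The red capsule moved from about (9.9, 1.2) to (8.1, 1.1), a distance of √(1.8² + 0.1²) ≈ 1.8.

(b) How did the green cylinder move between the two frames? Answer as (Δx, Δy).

(1.6, 0.2)

The green cylinder started near (2.0, 2.5) and ended near (3.6, 2.7).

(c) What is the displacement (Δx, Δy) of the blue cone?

(1.3, -0.2)

The blue cone was at about (5.9, 6.1) and moved to about (7.2, 5.9).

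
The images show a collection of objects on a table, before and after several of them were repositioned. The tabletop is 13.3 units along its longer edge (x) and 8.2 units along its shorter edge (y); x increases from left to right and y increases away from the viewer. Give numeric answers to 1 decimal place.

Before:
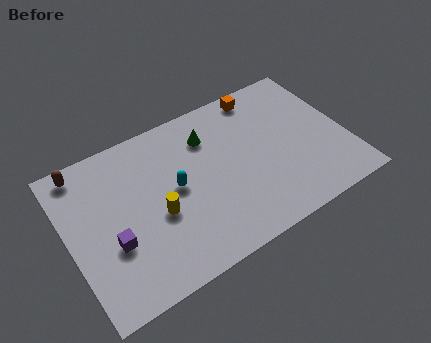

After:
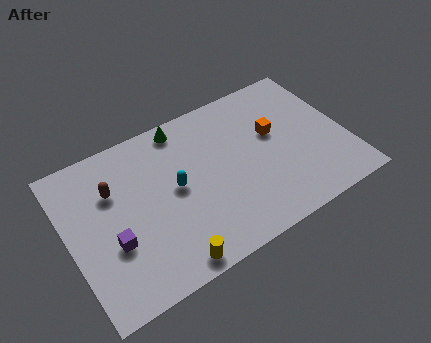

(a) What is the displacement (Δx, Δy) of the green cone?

(-1.1, 1.1)

The green cone started near (7.0, 6.2) and ended near (5.9, 7.3).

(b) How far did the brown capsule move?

2.1

From (1.1, 7.3) to (2.3, 5.6), the brown capsule covered √(1.2² + 1.7²) ≈ 2.1 units.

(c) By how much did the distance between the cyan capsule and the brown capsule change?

-1.9

The distance was about 5.0 in the first image and 3.1 in the second, so they moved 1.9 units closer together.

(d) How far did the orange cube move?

2.4

The orange cube was near (9.8, 7.3) before and (10.0, 4.9) after, so it travelled √(0.2² + 2.4²) ≈ 2.4 units.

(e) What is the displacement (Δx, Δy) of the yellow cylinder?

(0.1, -2.6)

The yellow cylinder was at about (4.1, 3.4) and moved to about (4.2, 0.8).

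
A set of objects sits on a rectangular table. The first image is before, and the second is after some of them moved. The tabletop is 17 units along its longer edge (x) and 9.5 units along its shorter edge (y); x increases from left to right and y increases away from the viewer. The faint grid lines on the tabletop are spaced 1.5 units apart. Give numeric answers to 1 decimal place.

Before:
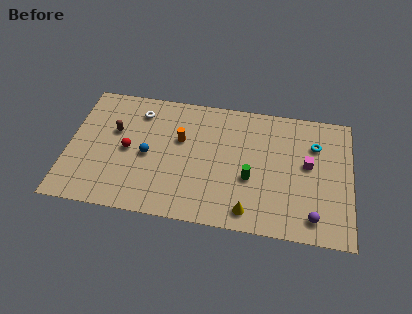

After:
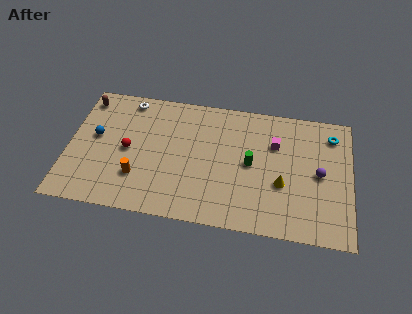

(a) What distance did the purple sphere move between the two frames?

3.2

The purple sphere was near (14.8, 1.5) before and (15.1, 4.7) after, so it travelled √(0.3² + 3.2²) ≈ 3.2 units.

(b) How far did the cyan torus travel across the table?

1.3

From (14.8, 6.8) to (15.8, 7.7), the cyan torus covered √(1.0² + 0.9²) ≈ 1.3 units.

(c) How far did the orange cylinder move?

4.0

From (6.7, 5.9) to (4.3, 2.7), the orange cylinder covered √(2.4² + 3.2²) ≈ 4.0 units.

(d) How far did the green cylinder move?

1.1

The green cylinder was near (11.0, 3.7) before and (11.0, 4.8) after, so it travelled √(0.0² + 1.1²) ≈ 1.1 units.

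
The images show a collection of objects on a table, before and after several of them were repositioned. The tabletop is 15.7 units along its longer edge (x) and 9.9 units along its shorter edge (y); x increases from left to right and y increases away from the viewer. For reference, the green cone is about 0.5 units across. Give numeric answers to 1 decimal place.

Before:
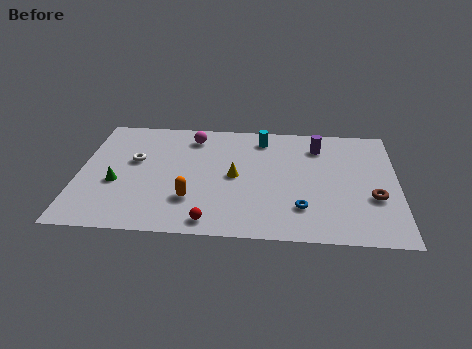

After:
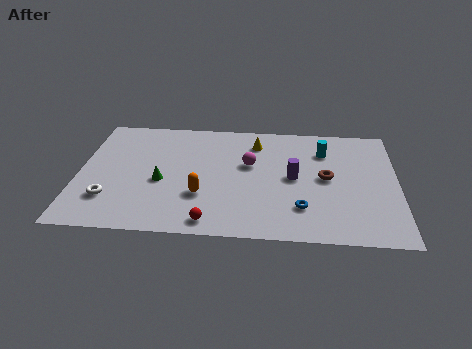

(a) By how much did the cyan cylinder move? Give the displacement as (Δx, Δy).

(3.1, -0.9)

From the two frames, the cyan cylinder sits at roughly (9.0, 8.3) before and (12.1, 7.4) after.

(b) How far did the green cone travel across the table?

2.2

The green cone was near (1.9, 3.9) before and (4.1, 4.2) after, so it travelled √(2.2² + 0.3²) ≈ 2.2 units.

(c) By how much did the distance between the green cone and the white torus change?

+0.8

The distance was about 2.2 in the first image and 3.0 in the second, so they moved 0.8 units further apart.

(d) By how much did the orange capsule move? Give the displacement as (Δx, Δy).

(0.5, 0.4)

The orange capsule started near (5.6, 2.8) and ended near (6.1, 3.2).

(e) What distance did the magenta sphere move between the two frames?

3.6

From (5.5, 8.2) to (8.4, 6.0), the magenta sphere covered √(2.9² + 2.2²) ≈ 3.6 units.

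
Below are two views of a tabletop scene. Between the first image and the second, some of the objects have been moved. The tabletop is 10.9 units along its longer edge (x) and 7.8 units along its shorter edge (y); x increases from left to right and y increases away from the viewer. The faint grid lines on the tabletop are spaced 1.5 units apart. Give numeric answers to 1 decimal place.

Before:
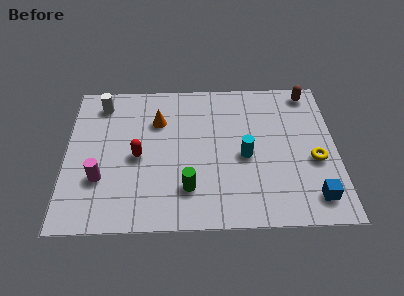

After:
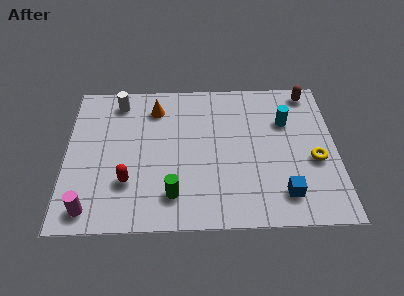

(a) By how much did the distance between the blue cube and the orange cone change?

-0.6

Before: roughly 7.5 units apart; after: 6.9. That's 0.6 units closer together.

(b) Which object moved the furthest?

the cyan cylinder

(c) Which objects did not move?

the yellow torus and the brown capsule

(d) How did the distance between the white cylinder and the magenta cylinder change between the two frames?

+1.7

They were about 4.0 units apart before and 5.7 after — 1.7 units further apart.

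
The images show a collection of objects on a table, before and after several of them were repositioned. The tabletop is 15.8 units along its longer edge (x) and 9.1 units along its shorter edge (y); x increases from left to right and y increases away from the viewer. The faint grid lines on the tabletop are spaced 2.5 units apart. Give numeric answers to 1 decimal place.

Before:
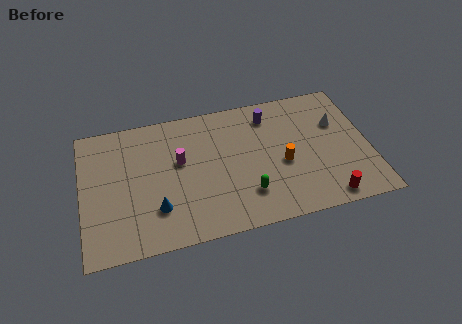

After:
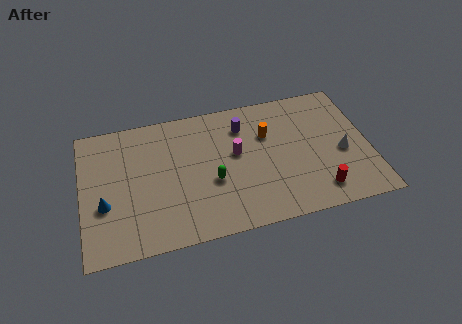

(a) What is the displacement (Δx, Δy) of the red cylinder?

(-0.4, 0.6)

The red cylinder started near (13.2, 1.0) and ended near (12.8, 1.6).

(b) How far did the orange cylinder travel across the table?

2.3

The orange cylinder was near (11.0, 3.9) before and (10.3, 6.1) after, so it travelled √(0.7² + 2.2²) ≈ 2.3 units.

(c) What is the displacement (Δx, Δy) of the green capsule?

(-1.8, 1.3)

The green capsule started near (8.9, 2.3) and ended near (7.1, 3.6).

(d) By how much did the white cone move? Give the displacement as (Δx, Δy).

(0.1, -2.1)

The white cone was at about (14.2, 6.0) and moved to about (14.3, 3.9).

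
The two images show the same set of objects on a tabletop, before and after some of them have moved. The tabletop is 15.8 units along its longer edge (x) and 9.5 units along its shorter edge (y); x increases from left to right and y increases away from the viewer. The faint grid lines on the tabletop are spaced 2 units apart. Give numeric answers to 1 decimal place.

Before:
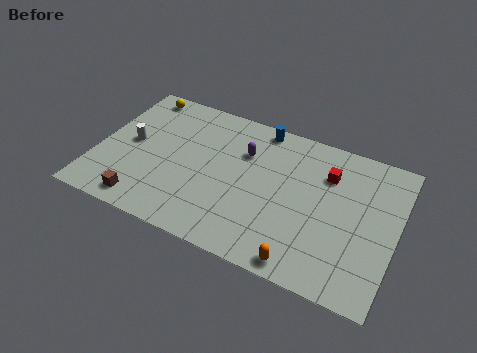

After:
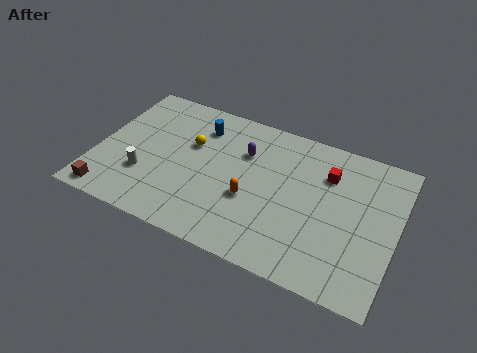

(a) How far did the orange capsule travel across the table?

4.2

The orange capsule moved from about (11.4, 0.9) to (8.3, 3.7), a distance of √(3.1² + 2.8²) ≈ 4.2.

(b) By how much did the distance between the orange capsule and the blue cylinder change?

-3.4

The distance was about 8.3 in the first image and 4.9 in the second, so they moved 3.4 units closer together.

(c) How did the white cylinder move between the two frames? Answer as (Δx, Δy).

(1.0, -1.9)

The white cylinder was at about (1.7, 4.9) and moved to about (2.7, 3.0).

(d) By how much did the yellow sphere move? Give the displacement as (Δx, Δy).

(3.2, -2.5)

From the two frames, the yellow sphere sits at roughly (1.6, 8.5) before and (4.8, 6.0) after.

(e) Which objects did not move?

the purple capsule and the red cube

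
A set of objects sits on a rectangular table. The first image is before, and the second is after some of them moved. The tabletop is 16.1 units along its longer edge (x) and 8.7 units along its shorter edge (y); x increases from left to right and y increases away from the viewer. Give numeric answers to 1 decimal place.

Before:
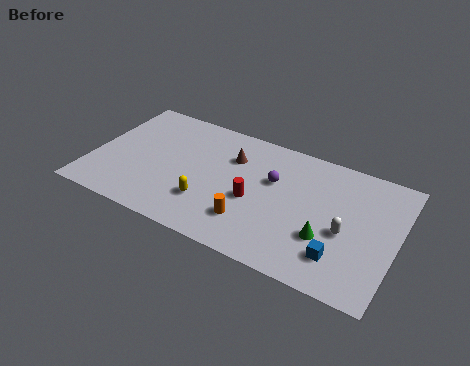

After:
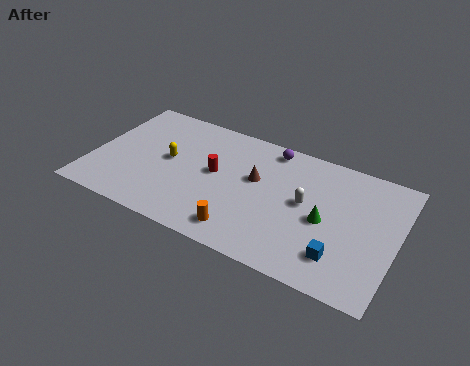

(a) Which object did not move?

the blue cube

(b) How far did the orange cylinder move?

0.9

The orange cylinder was near (8.7, 2.2) before and (8.4, 1.4) after, so it travelled √(0.3² + 0.8²) ≈ 0.9 units.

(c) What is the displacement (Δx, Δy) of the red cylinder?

(-2.2, 1.0)

The red cylinder started near (8.7, 3.7) and ended near (6.5, 4.7).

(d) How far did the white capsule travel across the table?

2.4

The white capsule was near (13.5, 3.7) before and (11.3, 4.7) after, so it travelled √(2.2² + 1.0²) ≈ 2.4 units.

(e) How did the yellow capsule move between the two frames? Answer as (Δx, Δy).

(-2.4, 2.1)

The yellow capsule started near (6.4, 2.5) and ended near (4.0, 4.6).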